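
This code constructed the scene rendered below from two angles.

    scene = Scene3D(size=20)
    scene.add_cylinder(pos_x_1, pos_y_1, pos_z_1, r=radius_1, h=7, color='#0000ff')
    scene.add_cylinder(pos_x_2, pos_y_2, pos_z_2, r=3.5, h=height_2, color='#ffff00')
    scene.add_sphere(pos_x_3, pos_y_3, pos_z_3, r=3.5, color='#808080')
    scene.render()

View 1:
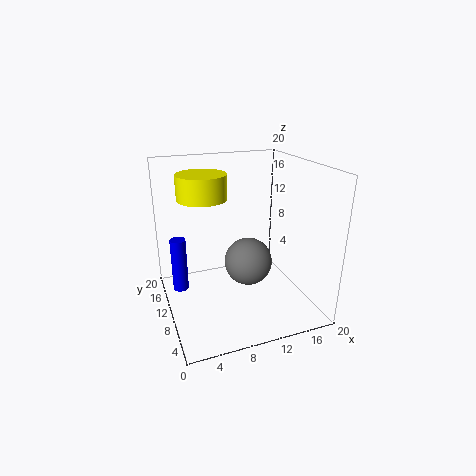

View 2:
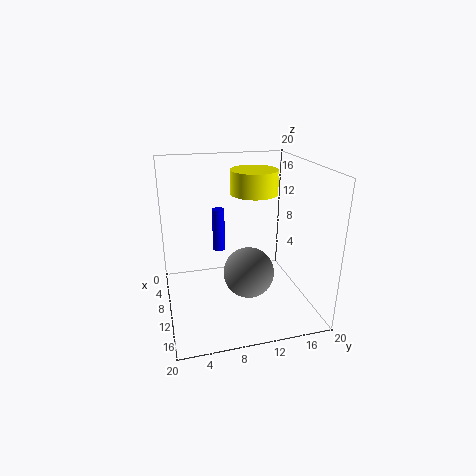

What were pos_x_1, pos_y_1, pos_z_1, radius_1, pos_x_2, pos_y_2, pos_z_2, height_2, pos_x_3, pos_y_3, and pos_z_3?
pos_x_1 = 1.5
pos_y_1 = 9
pos_z_1 = 4.5
radius_1 = 1
pos_x_2 = 6
pos_y_2 = 13.5
pos_z_2 = 15
height_2 = 3.5
pos_x_3 = 12
pos_y_3 = 11
pos_z_3 = 5.5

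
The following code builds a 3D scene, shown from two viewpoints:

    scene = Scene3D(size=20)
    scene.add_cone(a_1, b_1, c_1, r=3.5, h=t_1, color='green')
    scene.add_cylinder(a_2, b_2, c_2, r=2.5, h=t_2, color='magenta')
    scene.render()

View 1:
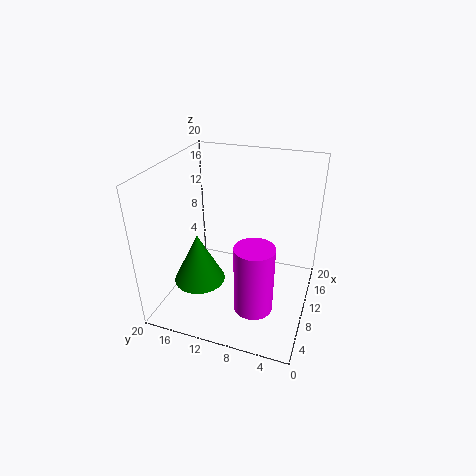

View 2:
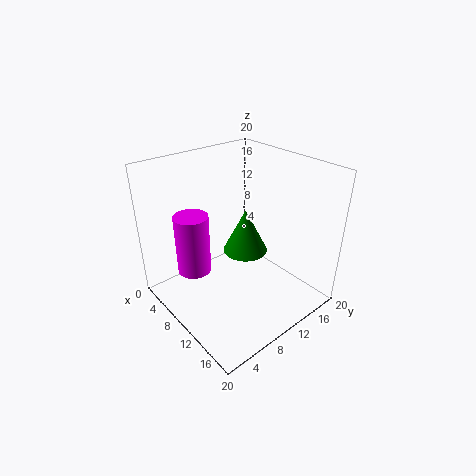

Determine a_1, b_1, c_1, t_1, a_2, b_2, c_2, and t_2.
a_1 = 6.5, b_1 = 14.5, c_1 = 4.5, t_1 = 7, a_2 = 4.5, b_2 = 6, c_2 = 3.5, t_2 = 9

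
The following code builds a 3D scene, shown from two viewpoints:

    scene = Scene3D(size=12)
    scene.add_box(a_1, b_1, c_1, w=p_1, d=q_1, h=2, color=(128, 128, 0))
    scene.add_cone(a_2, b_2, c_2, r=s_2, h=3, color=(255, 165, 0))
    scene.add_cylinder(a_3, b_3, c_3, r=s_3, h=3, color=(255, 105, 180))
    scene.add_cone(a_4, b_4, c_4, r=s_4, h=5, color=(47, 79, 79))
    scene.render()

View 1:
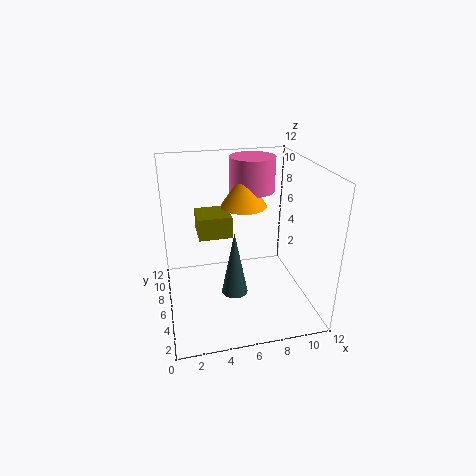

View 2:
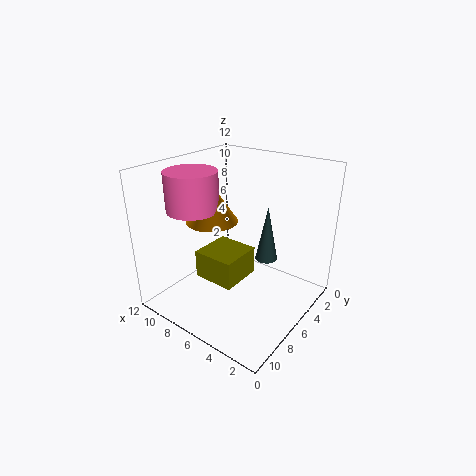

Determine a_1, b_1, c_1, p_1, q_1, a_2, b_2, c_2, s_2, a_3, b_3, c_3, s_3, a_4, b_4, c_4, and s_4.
a_1 = 3
b_1 = 8
c_1 = 5
p_1 = 3
q_1 = 3
a_2 = 7
b_2 = 8
c_2 = 8
s_2 = 2
a_3 = 8
b_3 = 9
c_3 = 9
s_3 = 2
a_4 = 5
b_4 = 3
c_4 = 3
s_4 = 1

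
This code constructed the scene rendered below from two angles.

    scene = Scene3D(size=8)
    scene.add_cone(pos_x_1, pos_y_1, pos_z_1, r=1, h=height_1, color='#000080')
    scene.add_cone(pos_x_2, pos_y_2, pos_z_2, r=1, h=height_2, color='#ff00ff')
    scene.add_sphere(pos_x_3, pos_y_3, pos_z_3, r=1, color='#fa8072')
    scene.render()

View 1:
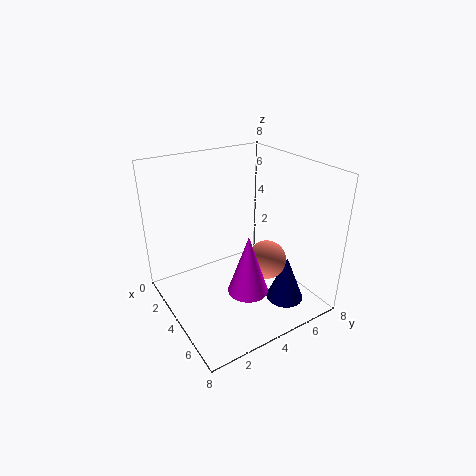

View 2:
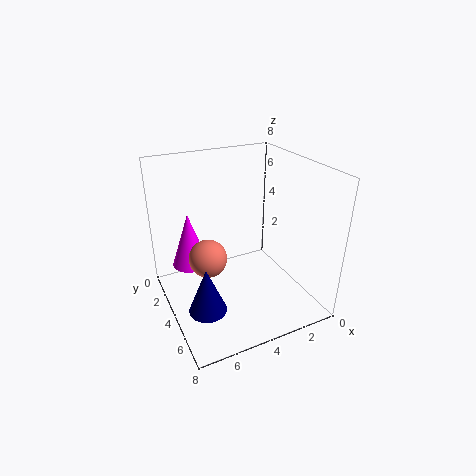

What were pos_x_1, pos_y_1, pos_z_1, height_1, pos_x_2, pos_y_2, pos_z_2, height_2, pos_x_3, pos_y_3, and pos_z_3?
pos_x_1 = 6.5, pos_y_1 = 5.5, pos_z_1 = 1, height_1 = 2.5, pos_x_2 = 6.5, pos_y_2 = 3, pos_z_2 = 2.5, height_2 = 3, pos_x_3 = 6, pos_y_3 = 4.5, pos_z_3 = 3.5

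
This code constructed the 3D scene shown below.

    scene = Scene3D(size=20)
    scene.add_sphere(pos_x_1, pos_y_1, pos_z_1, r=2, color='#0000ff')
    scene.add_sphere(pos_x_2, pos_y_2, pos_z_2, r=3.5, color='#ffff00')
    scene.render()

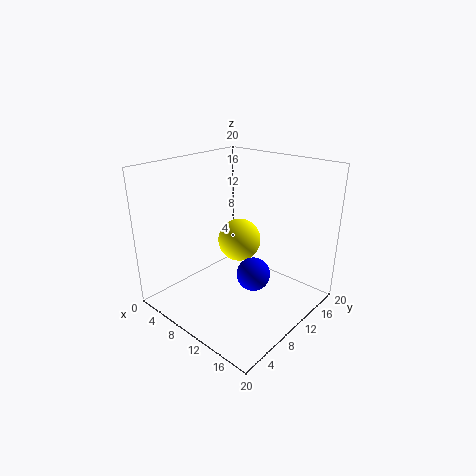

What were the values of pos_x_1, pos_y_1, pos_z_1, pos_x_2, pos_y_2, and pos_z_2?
pos_x_1 = 16, pos_y_1 = 6, pos_z_1 = 8.5, pos_x_2 = 5, pos_y_2 = 16, pos_z_2 = 6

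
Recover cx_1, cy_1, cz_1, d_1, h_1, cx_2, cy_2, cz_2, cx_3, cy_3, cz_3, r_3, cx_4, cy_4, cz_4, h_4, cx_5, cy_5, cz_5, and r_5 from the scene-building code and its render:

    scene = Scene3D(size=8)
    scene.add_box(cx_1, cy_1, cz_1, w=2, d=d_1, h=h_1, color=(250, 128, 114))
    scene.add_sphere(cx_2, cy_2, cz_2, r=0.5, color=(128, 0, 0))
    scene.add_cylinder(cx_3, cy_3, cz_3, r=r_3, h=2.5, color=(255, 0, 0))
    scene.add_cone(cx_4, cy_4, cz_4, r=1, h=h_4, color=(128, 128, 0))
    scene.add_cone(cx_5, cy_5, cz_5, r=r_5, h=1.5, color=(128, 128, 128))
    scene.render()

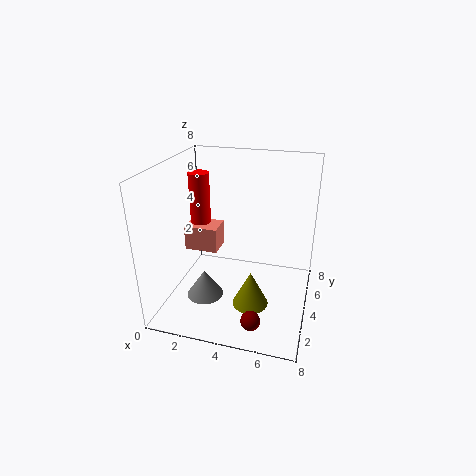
cx_1 = 0.5
cy_1 = 4.5
cz_1 = 2.5
d_1 = 1.5
h_1 = 1.5
cx_2 = 5.5
cy_2 = 1
cz_2 = 1
cx_3 = 2.5
cy_3 = 2.5
cz_3 = 5.5
r_3 = 0.5
cx_4 = 5
cy_4 = 3
cz_4 = 0.5
h_4 = 2
cx_5 = 2.5
cy_5 = 2.5
cz_5 = 1
r_5 = 1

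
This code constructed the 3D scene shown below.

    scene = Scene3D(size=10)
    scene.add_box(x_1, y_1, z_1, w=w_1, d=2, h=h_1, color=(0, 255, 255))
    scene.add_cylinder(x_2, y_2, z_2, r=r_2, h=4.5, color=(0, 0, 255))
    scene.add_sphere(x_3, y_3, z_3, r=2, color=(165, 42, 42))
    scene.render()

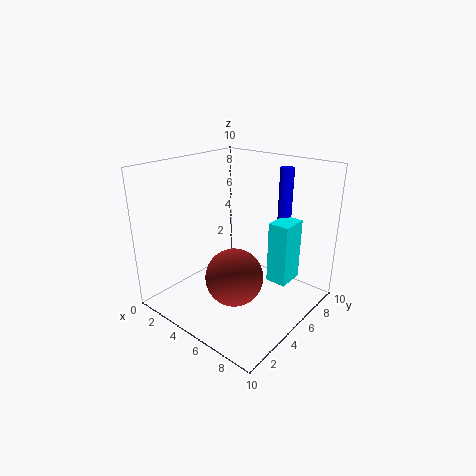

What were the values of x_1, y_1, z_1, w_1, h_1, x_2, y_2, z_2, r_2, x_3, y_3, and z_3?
x_1 = 6.5, y_1 = 6.5, z_1 = 1.5, w_1 = 1.5, h_1 = 4.5, x_2 = 6.5, y_2 = 8.5, z_2 = 5, r_2 = 0.5, x_3 = 5.5, y_3 = 4, z_3 = 2.5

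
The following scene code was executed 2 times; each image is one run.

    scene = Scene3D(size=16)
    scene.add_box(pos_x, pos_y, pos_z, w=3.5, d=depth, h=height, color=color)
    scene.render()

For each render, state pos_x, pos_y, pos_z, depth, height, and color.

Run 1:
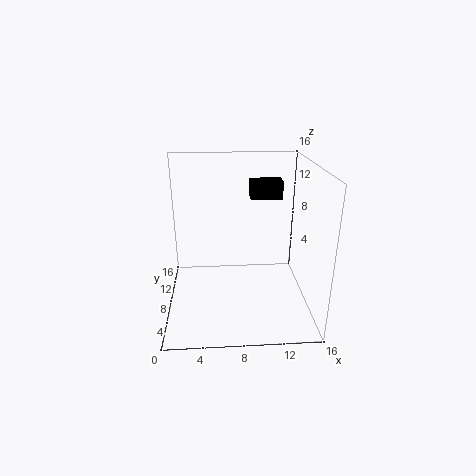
pos_x = 9.5, pos_y = 9, pos_z = 12, depth = 2, height = 2, color = 'black'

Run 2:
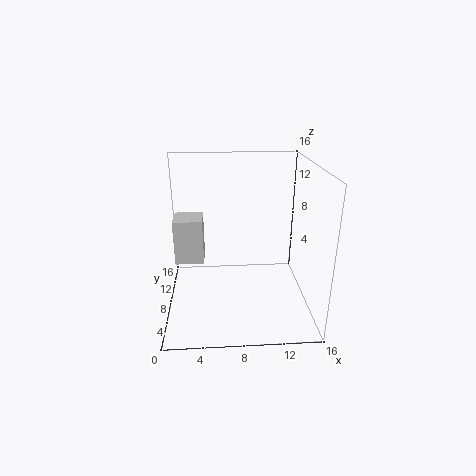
pos_x = 0.5, pos_y = 10.5, pos_z = 3.5, depth = 3.5, height = 5.5, color = 'lightgray'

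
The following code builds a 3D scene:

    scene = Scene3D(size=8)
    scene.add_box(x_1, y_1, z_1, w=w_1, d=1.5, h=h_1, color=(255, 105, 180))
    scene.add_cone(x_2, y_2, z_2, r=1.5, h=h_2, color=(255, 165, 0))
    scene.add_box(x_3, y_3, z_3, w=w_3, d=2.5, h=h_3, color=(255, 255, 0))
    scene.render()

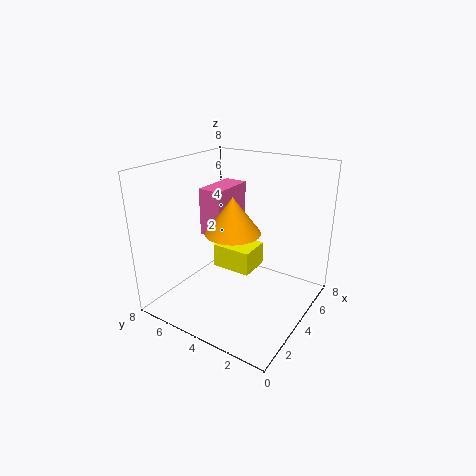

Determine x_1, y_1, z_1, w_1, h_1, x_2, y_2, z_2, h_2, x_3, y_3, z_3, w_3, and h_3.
x_1 = 5
y_1 = 6
z_1 = 3
w_1 = 3
h_1 = 3
x_2 = 3.5
y_2 = 4
z_2 = 4.5
h_2 = 2
x_3 = 5
y_3 = 4
z_3 = 1
w_3 = 2
h_3 = 1.5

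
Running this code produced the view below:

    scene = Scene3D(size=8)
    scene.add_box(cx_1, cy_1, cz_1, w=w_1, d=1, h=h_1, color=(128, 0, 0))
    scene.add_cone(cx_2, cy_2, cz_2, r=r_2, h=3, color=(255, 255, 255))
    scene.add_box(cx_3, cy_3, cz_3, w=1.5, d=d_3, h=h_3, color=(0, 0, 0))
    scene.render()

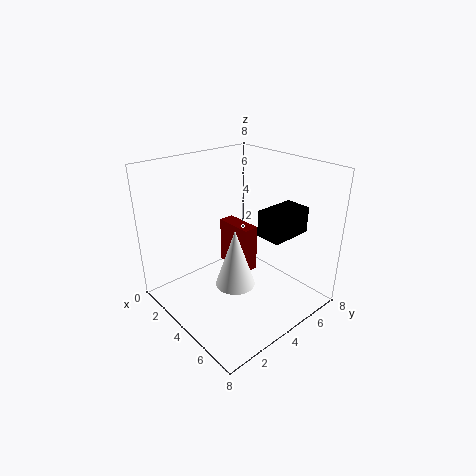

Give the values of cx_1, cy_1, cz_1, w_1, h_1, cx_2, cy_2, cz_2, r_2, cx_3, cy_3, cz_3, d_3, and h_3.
cx_1 = 0.5; cy_1 = 5.5; cz_1 = 0.5; w_1 = 2.5; h_1 = 3; cx_2 = 5.5; cy_2 = 2.5; cz_2 = 2.5; r_2 = 1; cx_3 = 4.5; cy_3 = 5; cz_3 = 4; d_3 = 2.5; h_3 = 1.5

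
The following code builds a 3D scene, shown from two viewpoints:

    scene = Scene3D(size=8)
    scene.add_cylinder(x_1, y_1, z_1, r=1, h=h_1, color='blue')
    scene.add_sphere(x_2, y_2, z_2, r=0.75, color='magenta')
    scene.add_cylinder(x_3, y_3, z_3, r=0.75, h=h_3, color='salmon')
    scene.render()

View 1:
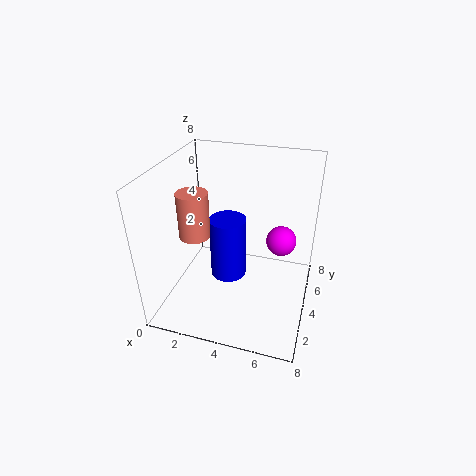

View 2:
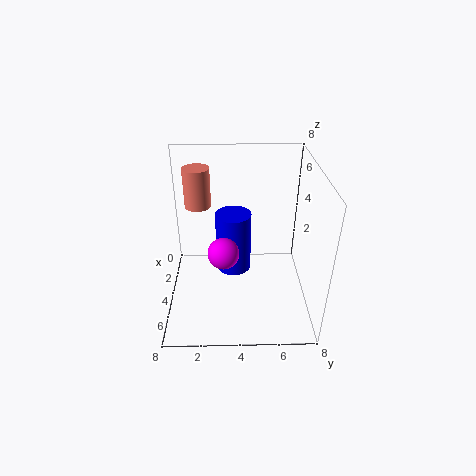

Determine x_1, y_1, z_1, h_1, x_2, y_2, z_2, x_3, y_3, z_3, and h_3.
x_1 = 3.5; y_1 = 3.75; z_1 = 1.75; h_1 = 3.5; x_2 = 6.5; y_2 = 3.25; z_2 = 4.75; x_3 = 2.5; y_3 = 1.75; z_3 = 5.25; h_3 = 2.25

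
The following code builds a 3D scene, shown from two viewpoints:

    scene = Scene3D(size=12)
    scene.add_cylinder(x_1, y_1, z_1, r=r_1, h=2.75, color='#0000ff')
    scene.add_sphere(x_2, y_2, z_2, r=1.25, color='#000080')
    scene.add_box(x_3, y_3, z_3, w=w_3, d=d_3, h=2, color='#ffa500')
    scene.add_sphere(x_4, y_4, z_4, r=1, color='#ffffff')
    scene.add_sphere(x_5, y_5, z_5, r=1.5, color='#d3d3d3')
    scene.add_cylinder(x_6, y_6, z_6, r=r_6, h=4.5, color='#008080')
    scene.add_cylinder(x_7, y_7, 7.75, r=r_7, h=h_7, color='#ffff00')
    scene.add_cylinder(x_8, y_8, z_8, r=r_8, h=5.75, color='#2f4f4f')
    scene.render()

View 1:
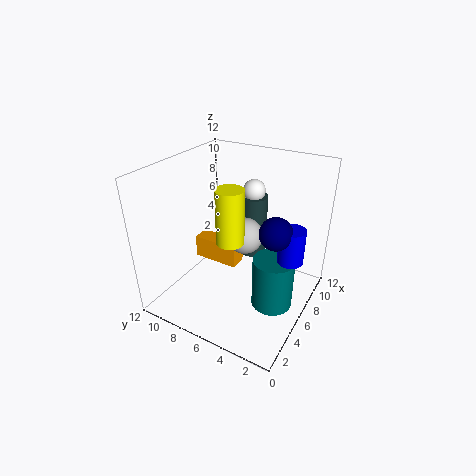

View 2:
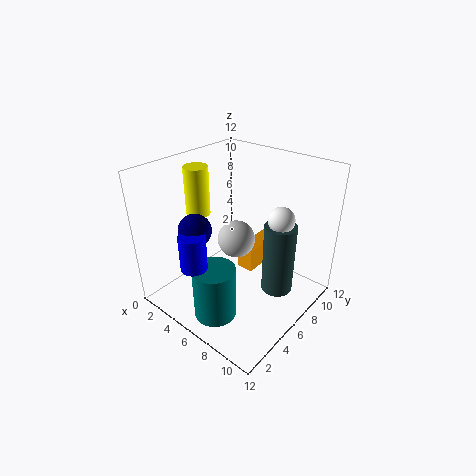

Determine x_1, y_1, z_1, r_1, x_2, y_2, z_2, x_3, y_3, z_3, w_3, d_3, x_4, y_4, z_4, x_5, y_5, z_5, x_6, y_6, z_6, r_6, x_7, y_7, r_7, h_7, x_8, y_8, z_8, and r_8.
x_1 = 5.75; y_1 = 1.25; z_1 = 5.5; r_1 = 1; x_2 = 5; y_2 = 2.25; z_2 = 8; x_3 = 5.75; y_3 = 6.25; z_3 = 3; w_3 = 1.5; d_3 = 4; x_4 = 9.75; y_4 = 6.5; z_4 = 8.75; x_5 = 6.25; y_5 = 5.5; z_5 = 6.25; x_6 = 6.25; y_6 = 2.75; z_6 = 0.25; r_6 = 1.75; x_7 = 2.75; y_7 = 4.75; r_7 = 1; h_7 = 4; x_8 = 9.75; y_8 = 6.5; z_8 = 2.5; r_8 = 1.25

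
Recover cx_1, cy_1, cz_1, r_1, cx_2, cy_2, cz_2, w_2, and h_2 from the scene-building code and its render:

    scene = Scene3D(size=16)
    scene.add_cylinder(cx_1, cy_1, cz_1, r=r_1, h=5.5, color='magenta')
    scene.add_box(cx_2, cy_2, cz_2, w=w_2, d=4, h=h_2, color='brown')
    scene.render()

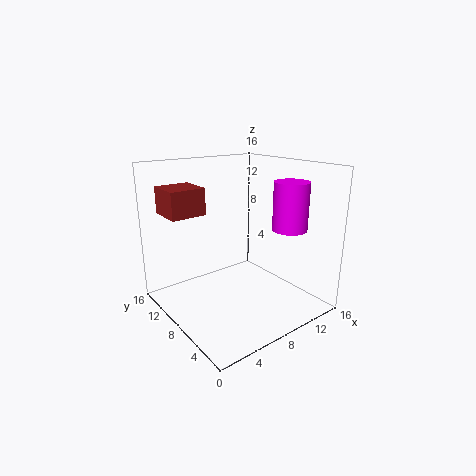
cx_1 = 13.5, cy_1 = 5.5, cz_1 = 8.5, r_1 = 2, cx_2 = 1.5, cy_2 = 10.5, cz_2 = 10.5, w_2 = 4, h_2 = 3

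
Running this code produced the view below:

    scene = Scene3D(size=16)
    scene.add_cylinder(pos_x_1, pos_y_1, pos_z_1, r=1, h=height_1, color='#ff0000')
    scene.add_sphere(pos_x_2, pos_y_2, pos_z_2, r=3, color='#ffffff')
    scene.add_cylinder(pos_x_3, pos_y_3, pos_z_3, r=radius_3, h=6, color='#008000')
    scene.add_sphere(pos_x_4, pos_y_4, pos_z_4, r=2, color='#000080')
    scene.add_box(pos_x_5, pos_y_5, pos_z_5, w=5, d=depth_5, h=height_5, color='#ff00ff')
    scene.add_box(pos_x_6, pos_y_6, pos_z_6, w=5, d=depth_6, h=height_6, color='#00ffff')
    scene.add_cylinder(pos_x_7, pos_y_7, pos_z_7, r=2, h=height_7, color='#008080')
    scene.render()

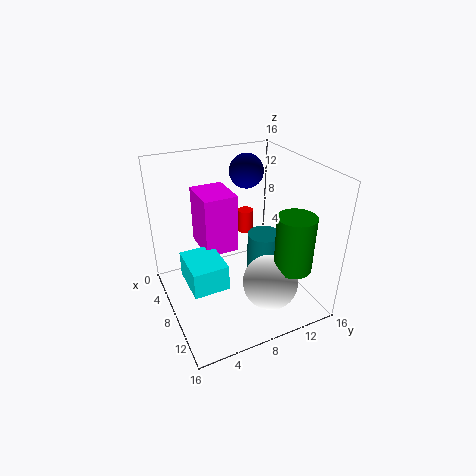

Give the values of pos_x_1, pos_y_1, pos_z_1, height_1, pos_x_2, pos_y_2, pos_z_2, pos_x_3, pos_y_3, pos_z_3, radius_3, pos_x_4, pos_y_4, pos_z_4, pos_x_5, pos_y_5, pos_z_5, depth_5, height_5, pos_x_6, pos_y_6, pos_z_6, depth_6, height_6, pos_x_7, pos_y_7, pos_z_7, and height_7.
pos_x_1 = 2, pos_y_1 = 12, pos_z_1 = 5, height_1 = 3, pos_x_2 = 12, pos_y_2 = 10, pos_z_2 = 4, pos_x_3 = 13, pos_y_3 = 12, pos_z_3 = 6, radius_3 = 2, pos_x_4 = 4, pos_y_4 = 11, pos_z_4 = 14, pos_x_5 = 1, pos_y_5 = 5, pos_z_5 = 5, depth_5 = 4, height_5 = 7, pos_x_6 = 5, pos_y_6 = 2, pos_z_6 = 3, depth_6 = 4, height_6 = 3, pos_x_7 = 7, pos_y_7 = 12, pos_z_7 = 2, height_7 = 5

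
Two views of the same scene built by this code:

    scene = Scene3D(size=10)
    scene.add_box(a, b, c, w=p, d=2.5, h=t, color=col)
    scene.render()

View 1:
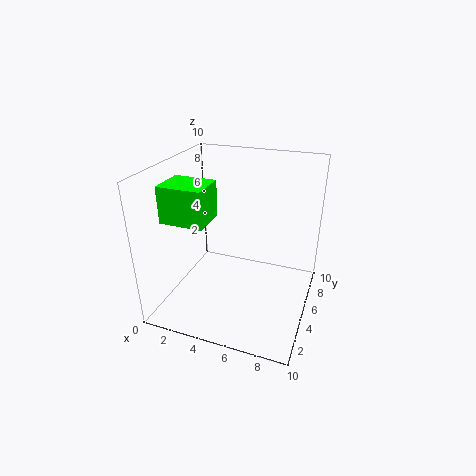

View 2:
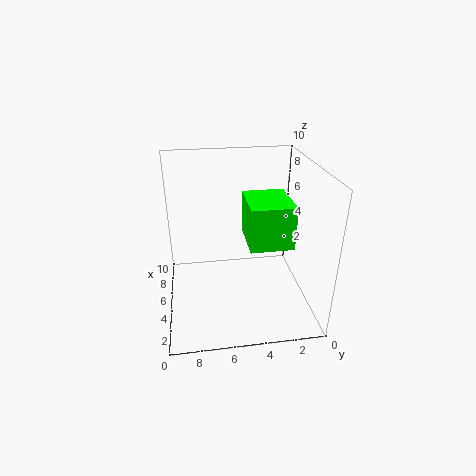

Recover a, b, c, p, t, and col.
a = 0.5, b = 2.5, c = 6.5, p = 3, t = 2.5, col = 'lime'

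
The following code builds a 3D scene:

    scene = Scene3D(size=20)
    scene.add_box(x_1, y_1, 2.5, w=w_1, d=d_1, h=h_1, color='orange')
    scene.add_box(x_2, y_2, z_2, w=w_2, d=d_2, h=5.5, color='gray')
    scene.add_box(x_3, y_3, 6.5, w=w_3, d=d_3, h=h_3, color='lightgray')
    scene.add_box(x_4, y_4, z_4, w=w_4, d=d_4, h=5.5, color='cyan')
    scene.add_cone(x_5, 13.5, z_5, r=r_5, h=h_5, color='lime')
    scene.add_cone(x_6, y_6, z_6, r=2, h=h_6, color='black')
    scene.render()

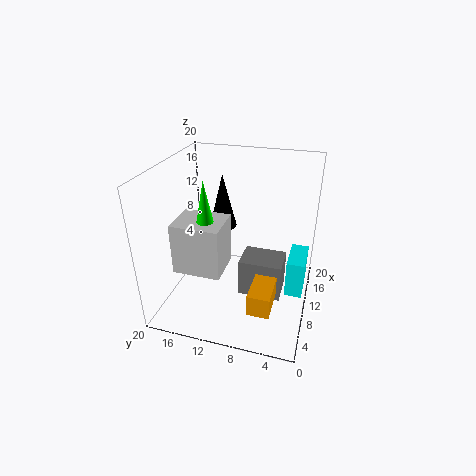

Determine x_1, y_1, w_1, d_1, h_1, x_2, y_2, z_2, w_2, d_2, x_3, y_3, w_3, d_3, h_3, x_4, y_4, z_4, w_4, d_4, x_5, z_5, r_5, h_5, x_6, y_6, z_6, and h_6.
x_1 = 3.5; y_1 = 4; w_1 = 5.5; d_1 = 3; h_1 = 3; x_2 = 8.5; y_2 = 3.5; z_2 = 1.5; w_2 = 4.5; d_2 = 6; x_3 = 4.5; y_3 = 11; w_3 = 5.5; d_3 = 6.5; h_3 = 7; x_4 = 10; y_4 = 0.5; z_4 = 1.5; w_4 = 5.5; d_4 = 2.5; x_5 = 7; z_5 = 11.5; r_5 = 1.5; h_5 = 7.5; x_6 = 14; y_6 = 13.5; z_6 = 9.5; h_6 = 8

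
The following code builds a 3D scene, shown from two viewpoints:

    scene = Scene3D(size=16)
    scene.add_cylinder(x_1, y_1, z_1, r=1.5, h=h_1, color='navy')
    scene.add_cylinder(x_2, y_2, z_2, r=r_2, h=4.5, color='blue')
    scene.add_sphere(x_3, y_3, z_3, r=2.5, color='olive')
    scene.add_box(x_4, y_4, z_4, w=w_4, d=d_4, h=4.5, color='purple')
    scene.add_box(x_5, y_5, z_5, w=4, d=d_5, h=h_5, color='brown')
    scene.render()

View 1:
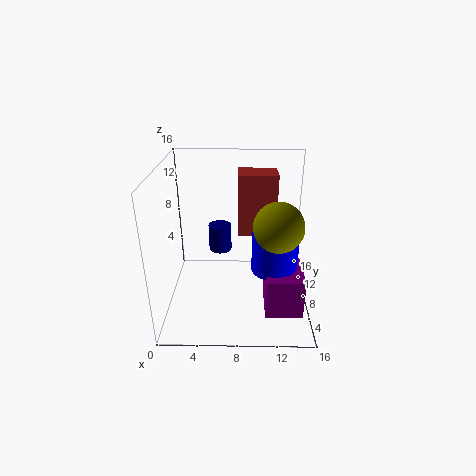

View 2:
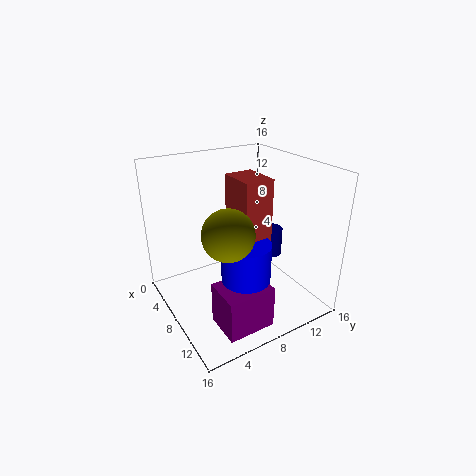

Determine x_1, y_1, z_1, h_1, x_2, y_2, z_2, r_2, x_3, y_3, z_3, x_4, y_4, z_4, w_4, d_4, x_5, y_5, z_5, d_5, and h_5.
x_1 = 5.5; y_1 = 14.5; z_1 = 3; h_1 = 3.5; x_2 = 12; y_2 = 6.5; z_2 = 5; r_2 = 2.5; x_3 = 12; y_3 = 4.5; z_3 = 11; x_4 = 11; y_4 = 3; z_4 = 1; w_4 = 4; d_4 = 5; x_5 = 8; y_5 = 6.5; z_5 = 9; d_5 = 3; h_5 = 6.5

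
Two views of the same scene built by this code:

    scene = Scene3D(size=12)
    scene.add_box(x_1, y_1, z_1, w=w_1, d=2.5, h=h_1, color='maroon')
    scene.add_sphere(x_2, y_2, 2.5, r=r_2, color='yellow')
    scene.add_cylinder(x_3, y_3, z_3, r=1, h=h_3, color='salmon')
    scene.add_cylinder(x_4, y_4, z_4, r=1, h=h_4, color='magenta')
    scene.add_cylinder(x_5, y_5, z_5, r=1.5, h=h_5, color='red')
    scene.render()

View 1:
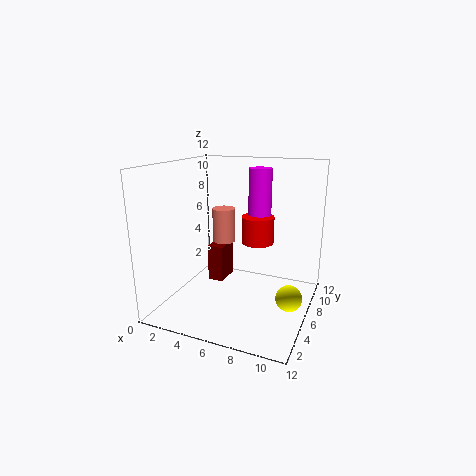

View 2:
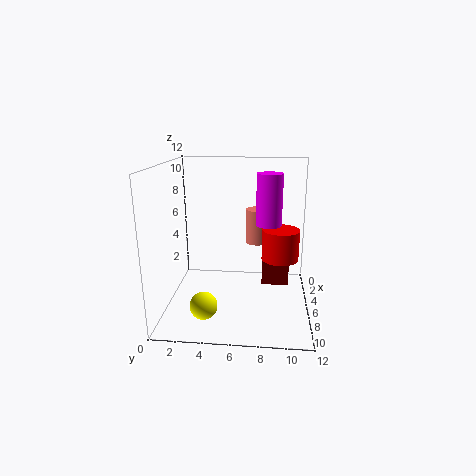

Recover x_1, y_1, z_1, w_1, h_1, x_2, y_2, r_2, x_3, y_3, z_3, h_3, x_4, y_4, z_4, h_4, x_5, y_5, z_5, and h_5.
x_1 = 2; y_1 = 8; z_1 = 0.5; w_1 = 1.5; h_1 = 3.5; x_2 = 11; y_2 = 4; r_2 = 1; x_3 = 4; y_3 = 7.5; z_3 = 5; h_3 = 3; x_4 = 7; y_4 = 8.5; z_4 = 7.5; h_4 = 4; x_5 = 6.5; y_5 = 9.5; z_5 = 4.5; h_5 = 2.5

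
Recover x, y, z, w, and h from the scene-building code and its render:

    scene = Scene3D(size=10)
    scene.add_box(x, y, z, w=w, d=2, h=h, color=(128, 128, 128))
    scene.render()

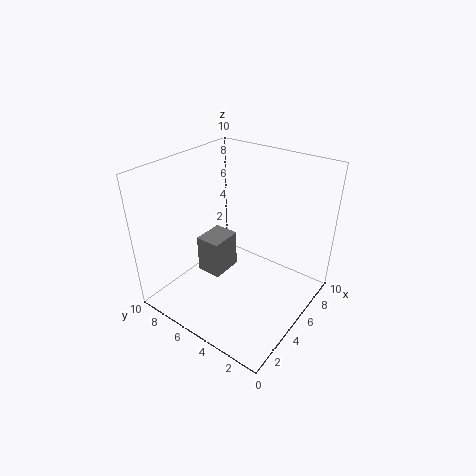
x = 5
y = 7
z = 0.5
w = 2.5
h = 3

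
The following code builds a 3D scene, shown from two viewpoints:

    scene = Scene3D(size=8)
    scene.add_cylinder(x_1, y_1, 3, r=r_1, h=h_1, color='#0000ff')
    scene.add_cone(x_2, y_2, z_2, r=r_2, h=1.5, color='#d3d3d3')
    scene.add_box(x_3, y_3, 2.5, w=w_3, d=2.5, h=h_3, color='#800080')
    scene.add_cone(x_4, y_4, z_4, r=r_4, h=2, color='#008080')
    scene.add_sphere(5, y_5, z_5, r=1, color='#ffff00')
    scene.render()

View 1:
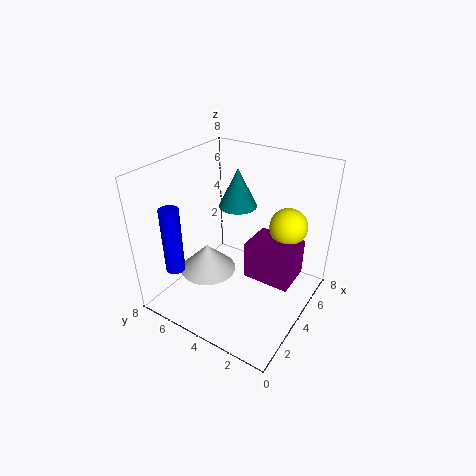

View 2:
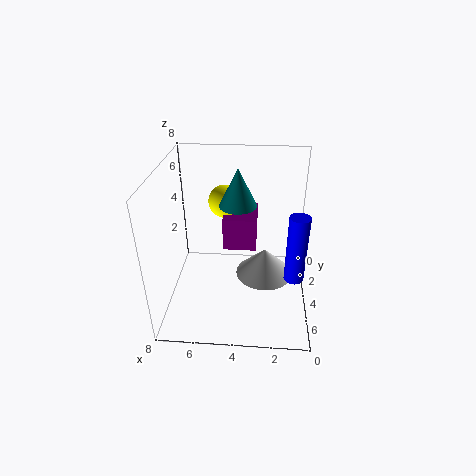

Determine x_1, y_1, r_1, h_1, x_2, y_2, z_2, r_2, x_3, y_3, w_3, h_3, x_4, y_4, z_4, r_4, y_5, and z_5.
x_1 = 1
y_1 = 6
r_1 = 0.5
h_1 = 3.5
x_2 = 2.5
y_2 = 5
z_2 = 2.5
r_2 = 1.5
x_3 = 3
y_3 = 0.5
w_3 = 2
h_3 = 2
x_4 = 4
y_4 = 4
z_4 = 6
r_4 = 1
y_5 = 1.5
z_5 = 5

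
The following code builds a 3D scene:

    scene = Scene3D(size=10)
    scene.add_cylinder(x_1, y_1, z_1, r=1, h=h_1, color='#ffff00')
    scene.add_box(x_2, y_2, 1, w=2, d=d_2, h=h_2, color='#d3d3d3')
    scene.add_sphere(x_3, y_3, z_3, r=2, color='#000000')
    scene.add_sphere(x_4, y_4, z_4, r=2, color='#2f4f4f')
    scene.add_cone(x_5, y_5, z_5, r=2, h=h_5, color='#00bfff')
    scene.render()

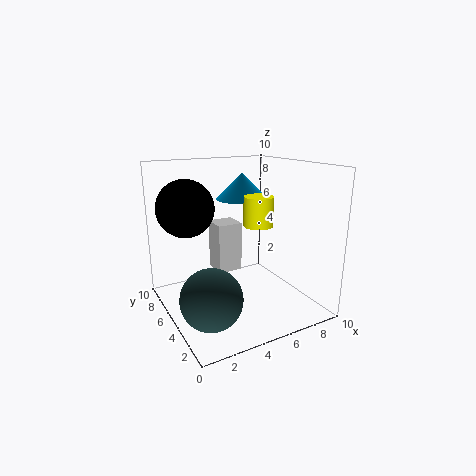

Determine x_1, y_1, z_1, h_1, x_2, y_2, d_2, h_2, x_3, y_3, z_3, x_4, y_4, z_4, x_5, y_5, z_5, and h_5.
x_1 = 6; y_1 = 4; z_1 = 6; h_1 = 2; x_2 = 5; y_2 = 8; d_2 = 2; h_2 = 4; x_3 = 2; y_3 = 7; z_3 = 7; x_4 = 2; y_4 = 3; z_4 = 2; x_5 = 7; y_5 = 8; z_5 = 7; h_5 = 2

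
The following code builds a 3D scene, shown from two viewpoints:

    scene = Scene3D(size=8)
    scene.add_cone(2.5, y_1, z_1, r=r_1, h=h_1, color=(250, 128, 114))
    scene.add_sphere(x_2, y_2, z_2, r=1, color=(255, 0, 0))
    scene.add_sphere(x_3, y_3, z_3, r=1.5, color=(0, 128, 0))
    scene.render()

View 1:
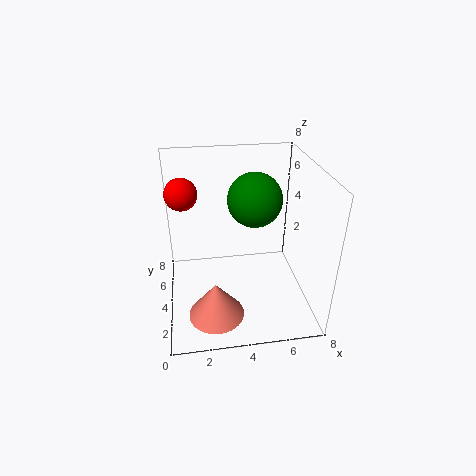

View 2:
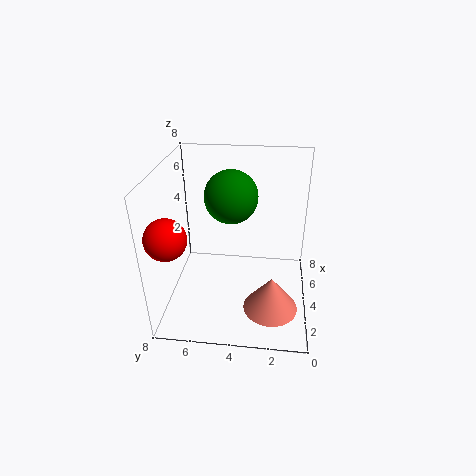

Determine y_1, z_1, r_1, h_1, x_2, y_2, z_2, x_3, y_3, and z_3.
y_1 = 2; z_1 = 0.5; r_1 = 1.5; h_1 = 2; x_2 = 1; y_2 = 7; z_2 = 5.5; x_3 = 5; y_3 = 4.5; z_3 = 6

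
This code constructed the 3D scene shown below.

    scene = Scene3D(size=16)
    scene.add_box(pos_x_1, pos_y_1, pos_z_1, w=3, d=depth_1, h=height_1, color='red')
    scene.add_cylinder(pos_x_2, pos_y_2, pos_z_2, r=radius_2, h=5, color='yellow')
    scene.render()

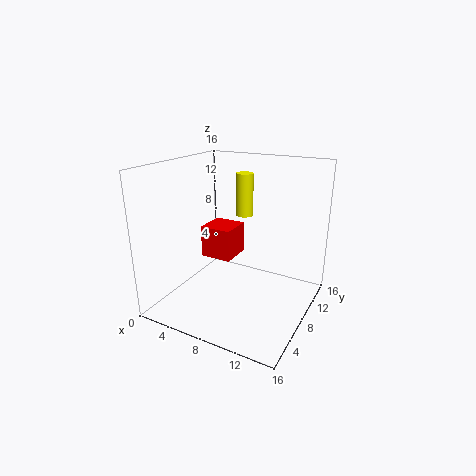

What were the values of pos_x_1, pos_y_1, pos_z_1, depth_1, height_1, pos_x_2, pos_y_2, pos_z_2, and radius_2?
pos_x_1 = 7; pos_y_1 = 2.5; pos_z_1 = 8; depth_1 = 3; height_1 = 3; pos_x_2 = 7; pos_y_2 = 11.5; pos_z_2 = 9.5; radius_2 = 1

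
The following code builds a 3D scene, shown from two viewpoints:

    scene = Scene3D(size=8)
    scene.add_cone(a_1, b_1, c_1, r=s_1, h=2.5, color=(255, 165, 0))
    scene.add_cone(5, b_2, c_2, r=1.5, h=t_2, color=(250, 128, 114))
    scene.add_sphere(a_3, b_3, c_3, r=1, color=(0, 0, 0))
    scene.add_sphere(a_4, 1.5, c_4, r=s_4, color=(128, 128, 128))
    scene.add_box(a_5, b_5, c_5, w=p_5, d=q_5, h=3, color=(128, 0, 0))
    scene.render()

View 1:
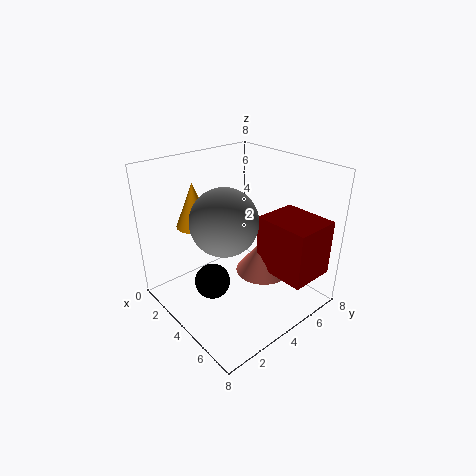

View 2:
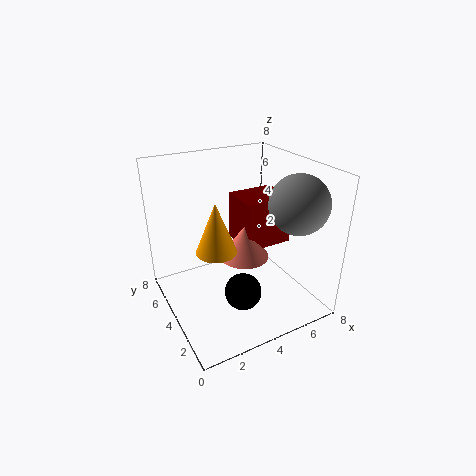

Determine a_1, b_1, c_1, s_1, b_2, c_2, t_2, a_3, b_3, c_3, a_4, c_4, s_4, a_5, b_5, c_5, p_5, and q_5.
a_1 = 2
b_1 = 2.5
c_1 = 4.5
s_1 = 1
b_2 = 5
c_2 = 2
t_2 = 2
a_3 = 3.5
b_3 = 2.5
c_3 = 1.5
a_4 = 6
c_4 = 6.5
s_4 = 1.5
a_5 = 5
b_5 = 4.5
c_5 = 2.5
p_5 = 3
q_5 = 2.5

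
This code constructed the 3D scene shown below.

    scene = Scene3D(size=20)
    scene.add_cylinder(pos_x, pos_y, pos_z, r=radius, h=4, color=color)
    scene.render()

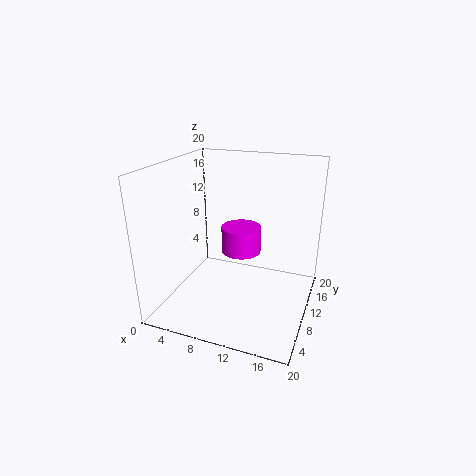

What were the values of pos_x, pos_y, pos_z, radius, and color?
pos_x = 9; pos_y = 14; pos_z = 6; radius = 3; color = 'magenta'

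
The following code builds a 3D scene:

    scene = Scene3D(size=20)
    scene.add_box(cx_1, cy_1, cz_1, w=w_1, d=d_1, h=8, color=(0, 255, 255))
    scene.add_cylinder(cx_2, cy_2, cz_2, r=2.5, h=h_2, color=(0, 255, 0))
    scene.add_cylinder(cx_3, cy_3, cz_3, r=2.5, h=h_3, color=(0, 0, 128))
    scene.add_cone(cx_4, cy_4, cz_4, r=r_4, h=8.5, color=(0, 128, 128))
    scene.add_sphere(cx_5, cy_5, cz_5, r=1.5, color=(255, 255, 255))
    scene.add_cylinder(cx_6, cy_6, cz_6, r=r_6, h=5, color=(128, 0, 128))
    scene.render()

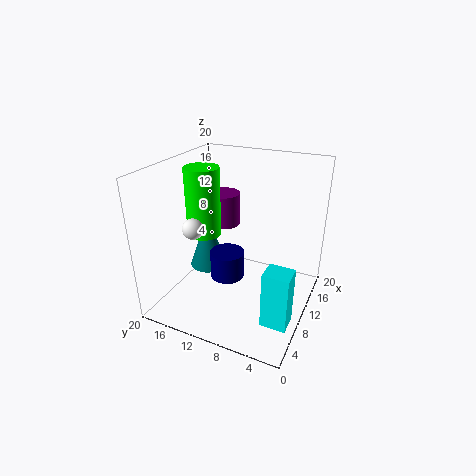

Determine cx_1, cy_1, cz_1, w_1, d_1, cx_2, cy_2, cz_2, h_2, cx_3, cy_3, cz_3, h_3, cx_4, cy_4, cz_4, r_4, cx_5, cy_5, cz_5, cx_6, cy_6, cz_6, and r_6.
cx_1 = 5
cy_1 = 1
cz_1 = 0.5
w_1 = 3
d_1 = 3.5
cx_2 = 11
cy_2 = 16
cz_2 = 9
h_2 = 10
cx_3 = 10.5
cy_3 = 12
cz_3 = 3
h_3 = 4
cx_4 = 13.5
cy_4 = 17
cz_4 = 2
r_4 = 3
cx_5 = 8
cy_5 = 16
cz_5 = 11
cx_6 = 15.5
cy_6 = 15
cz_6 = 9
r_6 = 2.5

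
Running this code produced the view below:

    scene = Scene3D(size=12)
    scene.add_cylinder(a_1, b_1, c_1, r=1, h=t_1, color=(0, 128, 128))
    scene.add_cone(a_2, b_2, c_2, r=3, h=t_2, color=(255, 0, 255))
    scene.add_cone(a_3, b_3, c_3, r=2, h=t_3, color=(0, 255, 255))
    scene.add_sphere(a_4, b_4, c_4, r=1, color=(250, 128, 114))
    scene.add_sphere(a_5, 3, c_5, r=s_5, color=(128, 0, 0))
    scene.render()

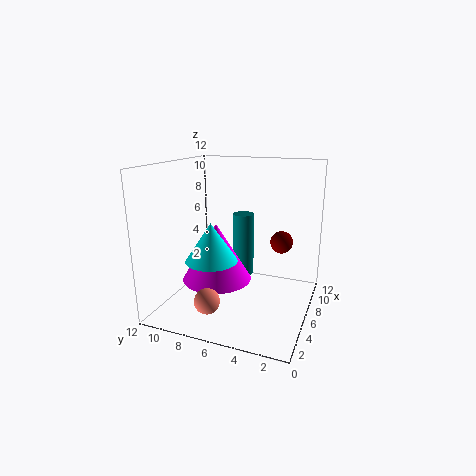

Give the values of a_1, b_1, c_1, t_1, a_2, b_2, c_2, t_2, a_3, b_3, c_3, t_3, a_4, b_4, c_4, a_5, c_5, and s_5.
a_1 = 10; b_1 = 7; c_1 = 1; t_1 = 6; a_2 = 6; b_2 = 8; c_2 = 2; t_2 = 5; a_3 = 3; b_3 = 7; c_3 = 5; t_3 = 3; a_4 = 2; b_4 = 7; c_4 = 2; a_5 = 9; c_5 = 5; s_5 = 1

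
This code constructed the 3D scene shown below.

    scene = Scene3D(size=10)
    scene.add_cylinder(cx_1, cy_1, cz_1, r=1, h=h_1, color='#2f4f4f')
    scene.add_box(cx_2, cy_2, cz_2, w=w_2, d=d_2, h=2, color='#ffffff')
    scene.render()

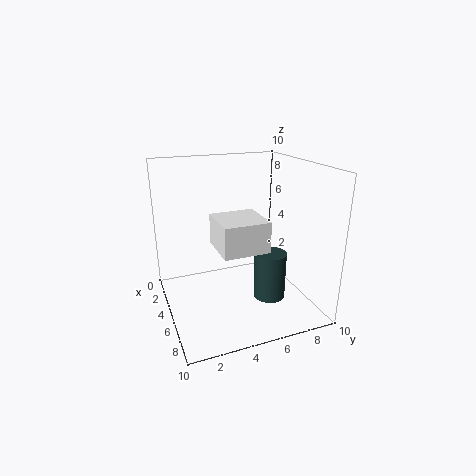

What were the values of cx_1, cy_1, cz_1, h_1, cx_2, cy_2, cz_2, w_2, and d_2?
cx_1 = 8; cy_1 = 6; cz_1 = 2; h_1 = 3; cx_2 = 5; cy_2 = 3; cz_2 = 5; w_2 = 3; d_2 = 3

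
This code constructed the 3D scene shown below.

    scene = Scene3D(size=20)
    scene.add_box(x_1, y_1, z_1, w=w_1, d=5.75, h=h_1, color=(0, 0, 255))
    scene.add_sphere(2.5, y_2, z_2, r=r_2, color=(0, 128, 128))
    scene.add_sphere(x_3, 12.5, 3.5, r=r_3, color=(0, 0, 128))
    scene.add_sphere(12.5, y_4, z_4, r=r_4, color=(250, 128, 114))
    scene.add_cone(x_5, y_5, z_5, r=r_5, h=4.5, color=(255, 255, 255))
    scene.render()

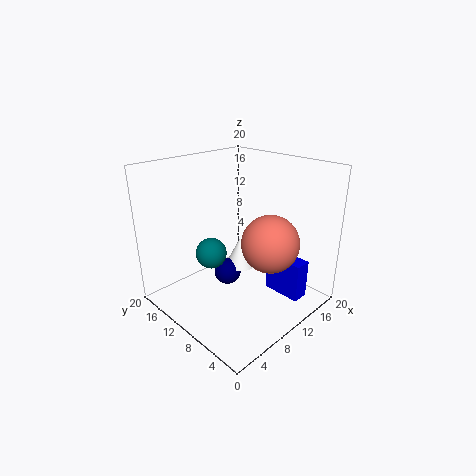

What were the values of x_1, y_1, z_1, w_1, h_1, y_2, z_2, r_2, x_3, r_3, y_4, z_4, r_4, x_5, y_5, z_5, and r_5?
x_1 = 15; y_1 = 3; z_1 = 0.25; w_1 = 2.5; h_1 = 5.75; y_2 = 6.75; z_2 = 11.75; r_2 = 1.75; x_3 = 10.25; r_3 = 2; y_4 = 6.25; z_4 = 9.5; r_4 = 4; x_5 = 12.25; y_5 = 11.75; z_5 = 4.25; r_5 = 2.25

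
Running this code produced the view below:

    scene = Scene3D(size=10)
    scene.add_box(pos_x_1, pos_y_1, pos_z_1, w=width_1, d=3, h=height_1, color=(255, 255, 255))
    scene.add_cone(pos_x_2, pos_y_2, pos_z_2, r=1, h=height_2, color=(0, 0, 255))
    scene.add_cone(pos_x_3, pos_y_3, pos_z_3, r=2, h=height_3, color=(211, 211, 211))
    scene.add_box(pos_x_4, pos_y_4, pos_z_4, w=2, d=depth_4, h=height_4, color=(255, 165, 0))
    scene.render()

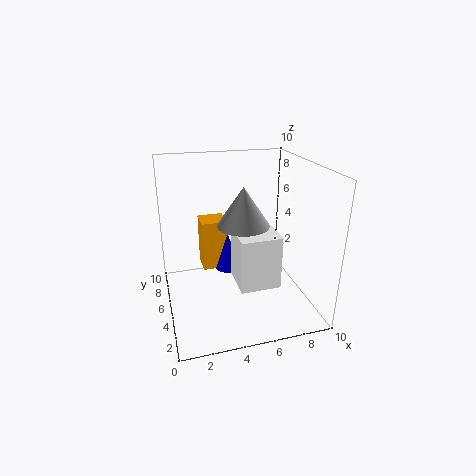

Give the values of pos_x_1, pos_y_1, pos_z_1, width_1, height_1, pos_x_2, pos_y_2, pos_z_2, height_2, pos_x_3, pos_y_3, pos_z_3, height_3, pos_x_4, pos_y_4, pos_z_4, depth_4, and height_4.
pos_x_1 = 5
pos_y_1 = 4
pos_z_1 = 1
width_1 = 3
height_1 = 4
pos_x_2 = 5
pos_y_2 = 8
pos_z_2 = 1
height_2 = 3
pos_x_3 = 6
pos_y_3 = 7
pos_z_3 = 5
height_3 = 3
pos_x_4 = 3
pos_y_4 = 8
pos_z_4 = 1
depth_4 = 2
height_4 = 4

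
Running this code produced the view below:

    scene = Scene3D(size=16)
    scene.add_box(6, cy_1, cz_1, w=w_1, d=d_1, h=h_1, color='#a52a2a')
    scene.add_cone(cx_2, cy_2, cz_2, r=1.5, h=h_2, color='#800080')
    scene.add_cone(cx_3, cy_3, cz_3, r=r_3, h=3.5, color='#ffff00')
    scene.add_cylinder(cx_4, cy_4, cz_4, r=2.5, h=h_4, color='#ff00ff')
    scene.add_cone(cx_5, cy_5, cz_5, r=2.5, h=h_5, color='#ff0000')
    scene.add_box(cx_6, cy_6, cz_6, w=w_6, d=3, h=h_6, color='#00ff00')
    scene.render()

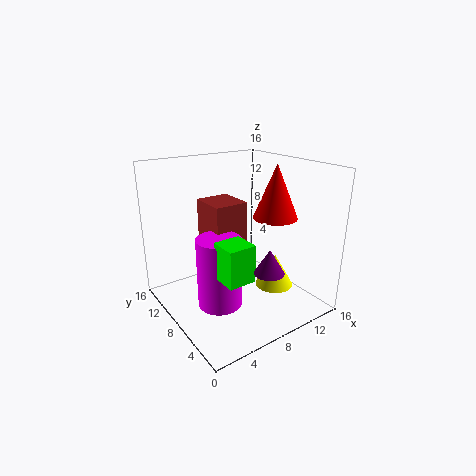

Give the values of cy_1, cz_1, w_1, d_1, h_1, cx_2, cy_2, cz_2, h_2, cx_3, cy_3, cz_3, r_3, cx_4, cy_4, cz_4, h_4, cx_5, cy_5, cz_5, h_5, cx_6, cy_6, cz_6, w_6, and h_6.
cy_1 = 9, cz_1 = 6, w_1 = 4, d_1 = 4.5, h_1 = 5.5, cx_2 = 7.5, cy_2 = 2, cz_2 = 6.5, h_2 = 2.5, cx_3 = 10, cy_3 = 4, cz_3 = 3.5, r_3 = 2, cx_4 = 5.5, cy_4 = 8, cz_4 = 0.5, h_4 = 8, cx_5 = 12, cy_5 = 6.5, cz_5 = 10, h_5 = 6, cx_6 = 4, cy_6 = 3.5, cz_6 = 5, w_6 = 3, h_6 = 4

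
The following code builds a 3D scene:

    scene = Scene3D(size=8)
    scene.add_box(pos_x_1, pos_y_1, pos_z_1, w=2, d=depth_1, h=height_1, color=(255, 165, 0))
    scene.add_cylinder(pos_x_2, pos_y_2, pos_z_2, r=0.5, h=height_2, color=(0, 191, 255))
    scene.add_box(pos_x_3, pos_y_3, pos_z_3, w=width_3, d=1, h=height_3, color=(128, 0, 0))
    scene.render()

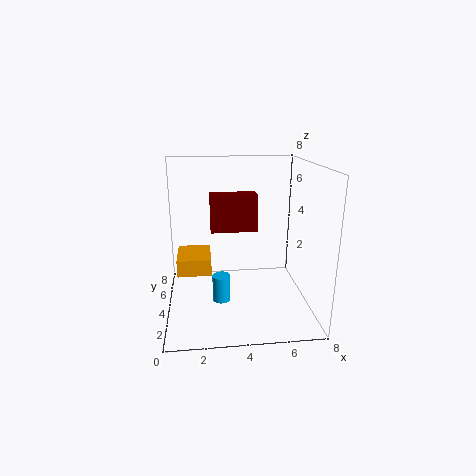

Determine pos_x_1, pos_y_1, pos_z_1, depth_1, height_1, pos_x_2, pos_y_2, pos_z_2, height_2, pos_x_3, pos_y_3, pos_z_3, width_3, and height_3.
pos_x_1 = 0.5; pos_y_1 = 4.5; pos_z_1 = 1.5; depth_1 = 2.5; height_1 = 1; pos_x_2 = 3; pos_y_2 = 3.5; pos_z_2 = 0.5; height_2 = 1.5; pos_x_3 = 2.5; pos_y_3 = 3.5; pos_z_3 = 4.5; width_3 = 2.5; height_3 = 2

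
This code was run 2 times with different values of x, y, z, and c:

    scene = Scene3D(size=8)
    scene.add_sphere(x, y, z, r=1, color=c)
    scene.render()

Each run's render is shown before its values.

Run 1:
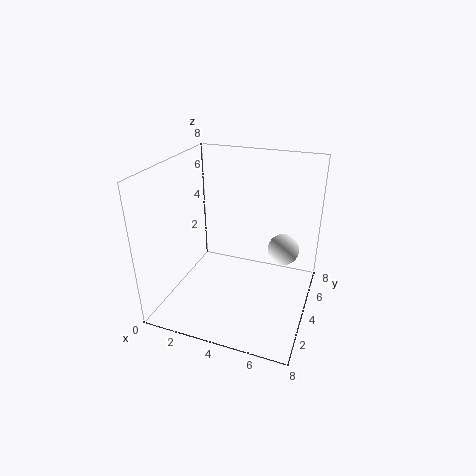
x = 6; y = 7; z = 2; c = 'white'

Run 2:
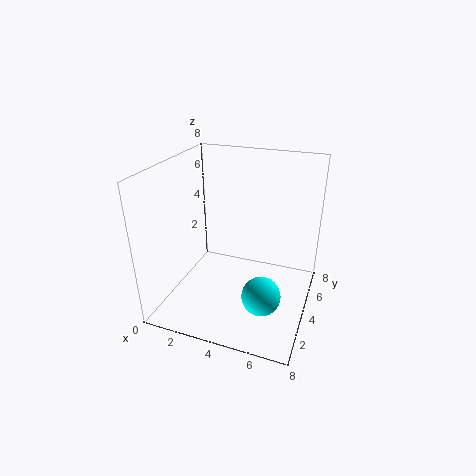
x = 6; y = 2; z = 2; c = 'cyan'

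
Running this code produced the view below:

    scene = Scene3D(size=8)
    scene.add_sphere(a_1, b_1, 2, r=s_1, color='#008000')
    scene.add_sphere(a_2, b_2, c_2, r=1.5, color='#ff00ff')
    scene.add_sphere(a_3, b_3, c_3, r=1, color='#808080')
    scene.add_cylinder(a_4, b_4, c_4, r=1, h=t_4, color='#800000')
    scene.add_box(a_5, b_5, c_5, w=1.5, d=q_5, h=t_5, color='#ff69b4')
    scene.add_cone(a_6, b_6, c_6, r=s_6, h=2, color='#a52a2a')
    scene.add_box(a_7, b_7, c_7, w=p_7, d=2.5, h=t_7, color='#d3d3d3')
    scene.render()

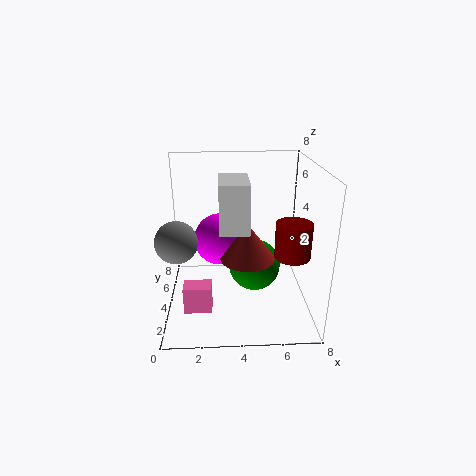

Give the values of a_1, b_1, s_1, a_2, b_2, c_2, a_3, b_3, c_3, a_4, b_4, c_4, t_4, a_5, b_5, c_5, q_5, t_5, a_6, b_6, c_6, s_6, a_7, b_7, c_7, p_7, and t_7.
a_1 = 5
b_1 = 4.5
s_1 = 1.5
a_2 = 3
b_2 = 5
c_2 = 3.5
a_3 = 1
b_3 = 1.5
c_3 = 5
a_4 = 7
b_4 = 3.5
c_4 = 3
t_4 = 2
a_5 = 1
b_5 = 2
c_5 = 0.5
q_5 = 1
t_5 = 1.5
a_6 = 4.5
b_6 = 3.5
c_6 = 3
s_6 = 1.5
a_7 = 3
b_7 = 2
c_7 = 5
p_7 = 1.5
t_7 = 2.5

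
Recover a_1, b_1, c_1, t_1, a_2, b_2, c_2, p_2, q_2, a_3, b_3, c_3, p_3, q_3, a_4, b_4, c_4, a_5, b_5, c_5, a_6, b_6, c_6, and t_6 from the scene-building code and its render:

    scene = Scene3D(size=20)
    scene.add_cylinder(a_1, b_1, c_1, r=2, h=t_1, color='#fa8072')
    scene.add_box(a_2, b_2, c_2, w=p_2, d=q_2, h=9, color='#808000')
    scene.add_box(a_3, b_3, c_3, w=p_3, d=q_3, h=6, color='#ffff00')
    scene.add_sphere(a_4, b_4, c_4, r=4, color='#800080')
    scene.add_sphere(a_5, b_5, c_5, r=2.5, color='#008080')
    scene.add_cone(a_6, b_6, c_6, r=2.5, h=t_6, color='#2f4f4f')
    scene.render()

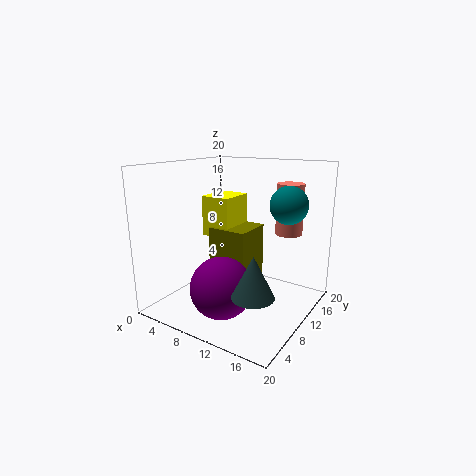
a_1 = 14.5
b_1 = 17
c_1 = 9.5
t_1 = 7.5
a_2 = 4.5
b_2 = 10.5
c_2 = 1.5
p_2 = 6
q_2 = 6
a_3 = 3
b_3 = 11
c_3 = 9
p_3 = 4.5
q_3 = 5.5
a_4 = 11
b_4 = 4.5
c_4 = 5
a_5 = 16.5
b_5 = 12
c_5 = 15
a_6 = 16.5
b_6 = 3
c_6 = 6
t_6 = 5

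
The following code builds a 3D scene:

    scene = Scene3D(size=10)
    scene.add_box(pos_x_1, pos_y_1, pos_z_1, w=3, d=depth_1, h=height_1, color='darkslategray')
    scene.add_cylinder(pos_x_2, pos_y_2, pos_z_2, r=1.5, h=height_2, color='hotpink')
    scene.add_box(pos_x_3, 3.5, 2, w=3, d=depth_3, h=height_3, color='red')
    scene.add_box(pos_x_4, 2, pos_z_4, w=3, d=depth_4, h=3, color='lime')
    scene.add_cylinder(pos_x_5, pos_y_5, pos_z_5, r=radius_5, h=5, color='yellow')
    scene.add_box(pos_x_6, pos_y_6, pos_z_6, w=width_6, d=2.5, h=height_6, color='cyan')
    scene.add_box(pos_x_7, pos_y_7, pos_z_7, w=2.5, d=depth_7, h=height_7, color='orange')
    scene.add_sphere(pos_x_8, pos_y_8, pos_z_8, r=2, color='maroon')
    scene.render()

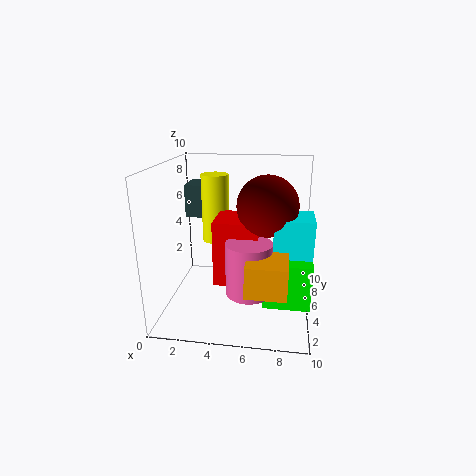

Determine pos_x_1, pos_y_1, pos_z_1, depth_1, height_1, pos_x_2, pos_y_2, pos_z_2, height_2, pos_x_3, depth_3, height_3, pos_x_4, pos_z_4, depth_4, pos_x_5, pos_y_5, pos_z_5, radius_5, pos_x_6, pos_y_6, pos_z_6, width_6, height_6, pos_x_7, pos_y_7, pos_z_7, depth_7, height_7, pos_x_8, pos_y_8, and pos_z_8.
pos_x_1 = 0.5
pos_y_1 = 7.5
pos_z_1 = 5.5
depth_1 = 2.5
height_1 = 2.5
pos_x_2 = 6
pos_y_2 = 3
pos_z_2 = 2
height_2 = 3.5
pos_x_3 = 3.5
depth_3 = 3
height_3 = 4.5
pos_x_4 = 7
pos_z_4 = 1.5
depth_4 = 3
pos_x_5 = 3
pos_y_5 = 7
pos_z_5 = 4
radius_5 = 1
pos_x_6 = 7.5
pos_y_6 = 3
pos_z_6 = 3.5
width_6 = 2.5
height_6 = 3.5
pos_x_7 = 6
pos_y_7 = 0.5
pos_z_7 = 3
depth_7 = 3
height_7 = 2
pos_x_8 = 7
pos_y_8 = 4.5
pos_z_8 = 7.5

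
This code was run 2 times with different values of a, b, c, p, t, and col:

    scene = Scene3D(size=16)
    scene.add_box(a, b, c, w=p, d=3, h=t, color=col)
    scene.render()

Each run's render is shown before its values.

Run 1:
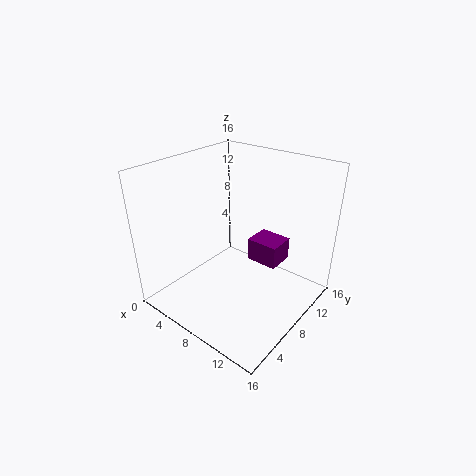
a = 9, b = 8.5, c = 5.5, p = 3.5, t = 2.5, col = 'purple'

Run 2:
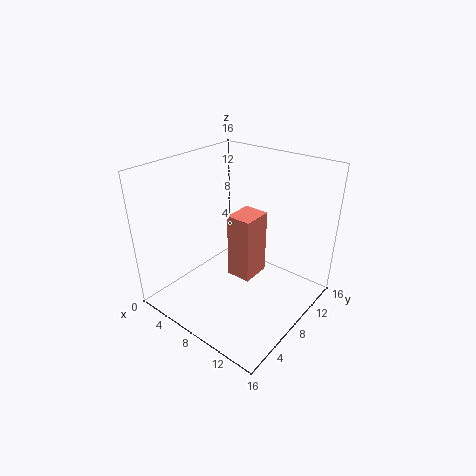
a = 9.5, b = 4.5, c = 6, p = 2.5, t = 6.5, col = 'salmon'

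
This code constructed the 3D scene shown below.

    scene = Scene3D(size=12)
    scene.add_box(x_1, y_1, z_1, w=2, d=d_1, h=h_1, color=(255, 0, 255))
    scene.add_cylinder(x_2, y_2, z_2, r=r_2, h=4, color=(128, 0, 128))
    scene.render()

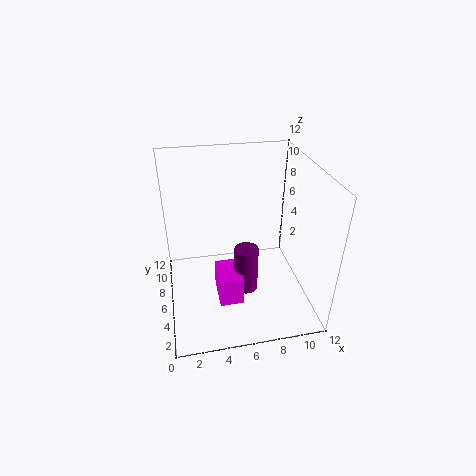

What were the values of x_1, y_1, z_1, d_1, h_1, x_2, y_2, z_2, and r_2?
x_1 = 4
y_1 = 3.5
z_1 = 1
d_1 = 3
h_1 = 2.5
x_2 = 6.5
y_2 = 5
z_2 = 1.5
r_2 = 1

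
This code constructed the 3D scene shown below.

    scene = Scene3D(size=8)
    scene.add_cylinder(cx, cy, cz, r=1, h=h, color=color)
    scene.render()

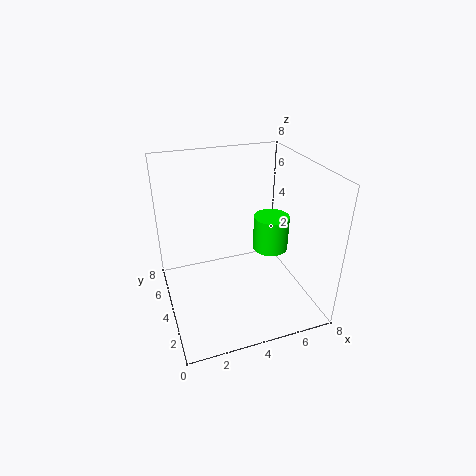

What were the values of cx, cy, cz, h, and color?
cx = 6
cy = 4
cz = 3
h = 2
color = 'lime'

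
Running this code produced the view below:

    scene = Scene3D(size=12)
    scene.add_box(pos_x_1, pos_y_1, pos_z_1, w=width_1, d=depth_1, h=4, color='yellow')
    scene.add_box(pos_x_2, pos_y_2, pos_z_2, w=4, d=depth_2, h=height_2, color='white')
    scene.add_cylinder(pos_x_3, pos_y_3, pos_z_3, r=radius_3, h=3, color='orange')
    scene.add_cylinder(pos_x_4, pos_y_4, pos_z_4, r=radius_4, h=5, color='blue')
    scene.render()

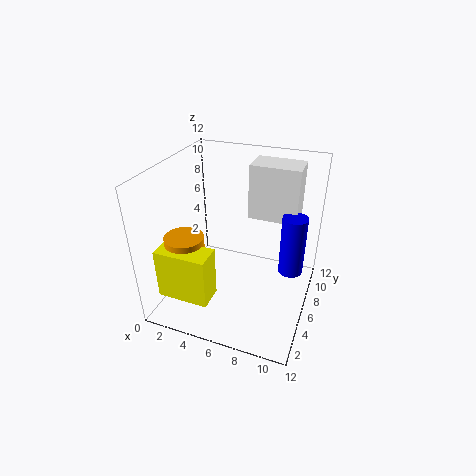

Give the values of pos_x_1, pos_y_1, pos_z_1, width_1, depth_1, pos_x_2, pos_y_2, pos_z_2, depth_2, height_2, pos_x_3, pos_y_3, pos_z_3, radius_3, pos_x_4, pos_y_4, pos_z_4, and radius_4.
pos_x_1 = 1.5, pos_y_1 = 0.5, pos_z_1 = 3, width_1 = 4, depth_1 = 2, pos_x_2 = 6.5, pos_y_2 = 7, pos_z_2 = 7.5, depth_2 = 2.5, height_2 = 4.5, pos_x_3 = 3, pos_y_3 = 2.5, pos_z_3 = 4.5, radius_3 = 1.5, pos_x_4 = 10.5, pos_y_4 = 6.5, pos_z_4 = 3.5, radius_4 = 1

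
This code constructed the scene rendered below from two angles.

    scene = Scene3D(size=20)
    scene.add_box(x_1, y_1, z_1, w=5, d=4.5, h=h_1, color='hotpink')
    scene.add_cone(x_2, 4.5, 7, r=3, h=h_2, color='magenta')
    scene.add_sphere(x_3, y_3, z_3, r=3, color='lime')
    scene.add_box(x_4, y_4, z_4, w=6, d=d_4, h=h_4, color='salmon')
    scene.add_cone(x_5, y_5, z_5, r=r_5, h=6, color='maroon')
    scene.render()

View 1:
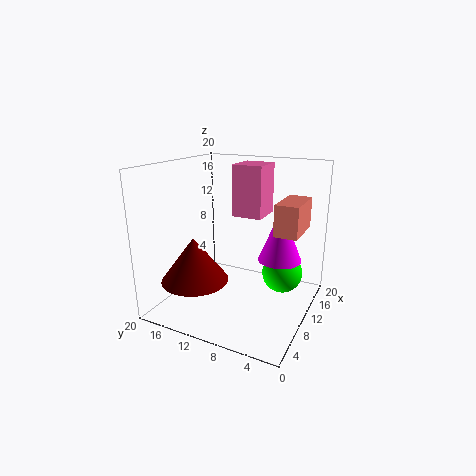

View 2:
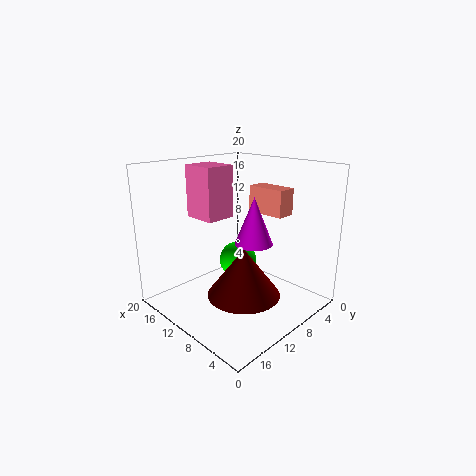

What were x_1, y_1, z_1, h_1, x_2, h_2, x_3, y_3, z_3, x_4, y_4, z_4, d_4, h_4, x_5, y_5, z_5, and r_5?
x_1 = 13; y_1 = 8; z_1 = 12; h_1 = 7.5; x_2 = 12; h_2 = 7.5; x_3 = 15; y_3 = 5; z_3 = 3.5; x_4 = 7.5; y_4 = 1; z_4 = 12; d_4 = 3; h_4 = 4; x_5 = 5; y_5 = 14; z_5 = 5; r_5 = 4.5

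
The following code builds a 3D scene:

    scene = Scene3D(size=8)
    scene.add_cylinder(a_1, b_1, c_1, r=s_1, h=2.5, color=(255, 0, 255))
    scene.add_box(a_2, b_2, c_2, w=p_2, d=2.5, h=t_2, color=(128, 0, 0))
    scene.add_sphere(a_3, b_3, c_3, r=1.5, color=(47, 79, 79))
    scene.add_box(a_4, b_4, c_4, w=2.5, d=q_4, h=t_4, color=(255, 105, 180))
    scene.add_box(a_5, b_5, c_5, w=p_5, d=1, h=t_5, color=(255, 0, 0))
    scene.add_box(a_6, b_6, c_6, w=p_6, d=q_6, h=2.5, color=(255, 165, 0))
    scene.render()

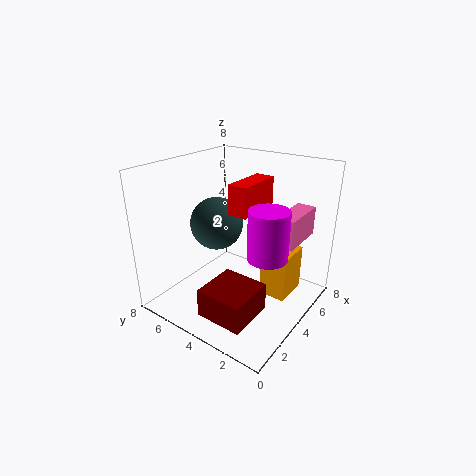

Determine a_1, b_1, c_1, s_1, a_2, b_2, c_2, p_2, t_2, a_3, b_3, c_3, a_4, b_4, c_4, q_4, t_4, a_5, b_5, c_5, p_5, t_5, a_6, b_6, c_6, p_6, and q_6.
a_1 = 3; b_1 = 1.5; c_1 = 4; s_1 = 1; a_2 = 0.5; b_2 = 1.5; c_2 = 1; p_2 = 2.5; t_2 = 1.5; a_3 = 4; b_3 = 5.5; c_3 = 4.5; a_4 = 3.5; b_4 = 0.5; c_4 = 4.5; q_4 = 1; t_4 = 1.5; a_5 = 2.5; b_5 = 2.5; c_5 = 6; p_5 = 2.5; t_5 = 1.5; a_6 = 4; b_6 = 1; c_6 = 1; p_6 = 2; q_6 = 1.5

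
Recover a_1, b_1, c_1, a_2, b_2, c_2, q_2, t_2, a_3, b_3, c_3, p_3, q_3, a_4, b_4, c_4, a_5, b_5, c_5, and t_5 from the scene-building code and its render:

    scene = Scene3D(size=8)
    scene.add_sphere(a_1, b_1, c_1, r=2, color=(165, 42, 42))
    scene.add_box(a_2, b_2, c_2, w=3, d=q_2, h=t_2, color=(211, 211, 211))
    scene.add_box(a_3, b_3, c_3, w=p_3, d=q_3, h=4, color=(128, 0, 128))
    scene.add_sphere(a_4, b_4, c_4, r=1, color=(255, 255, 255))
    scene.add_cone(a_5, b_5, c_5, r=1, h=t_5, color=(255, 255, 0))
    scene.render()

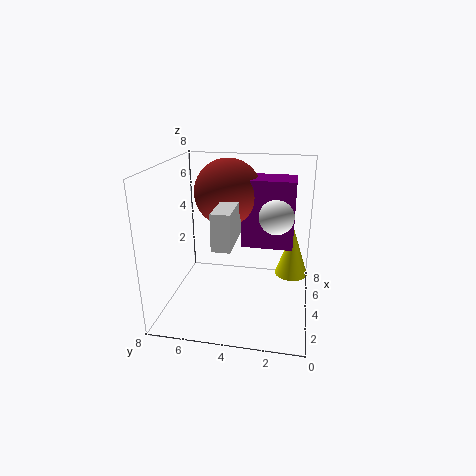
a_1 = 6
b_1 = 5
c_1 = 6
a_2 = 2
b_2 = 4
c_2 = 4
q_2 = 1
t_2 = 2
a_3 = 5
b_3 = 1
c_3 = 3
p_3 = 2
q_3 = 3
a_4 = 5
b_4 = 2
c_4 = 5
a_5 = 6
b_5 = 1
c_5 = 1
t_5 = 3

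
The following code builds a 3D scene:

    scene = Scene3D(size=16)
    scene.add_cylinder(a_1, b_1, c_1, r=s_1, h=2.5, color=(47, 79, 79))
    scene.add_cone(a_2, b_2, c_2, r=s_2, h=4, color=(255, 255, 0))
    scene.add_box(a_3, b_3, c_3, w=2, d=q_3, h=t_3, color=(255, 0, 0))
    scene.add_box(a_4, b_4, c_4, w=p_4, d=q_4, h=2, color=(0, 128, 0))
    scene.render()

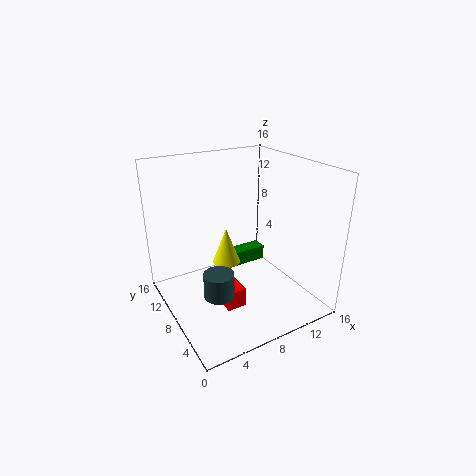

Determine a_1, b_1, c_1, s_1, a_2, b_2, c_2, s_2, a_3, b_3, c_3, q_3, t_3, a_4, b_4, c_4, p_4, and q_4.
a_1 = 3.5; b_1 = 4; c_1 = 4.5; s_1 = 1.5; a_2 = 6.5; b_2 = 8; c_2 = 5.5; s_2 = 1.5; a_3 = 4; b_3 = 3; c_3 = 3; q_3 = 2.5; t_3 = 2; a_4 = 10; b_4 = 13.5; c_4 = 0.5; p_4 = 5.5; q_4 = 2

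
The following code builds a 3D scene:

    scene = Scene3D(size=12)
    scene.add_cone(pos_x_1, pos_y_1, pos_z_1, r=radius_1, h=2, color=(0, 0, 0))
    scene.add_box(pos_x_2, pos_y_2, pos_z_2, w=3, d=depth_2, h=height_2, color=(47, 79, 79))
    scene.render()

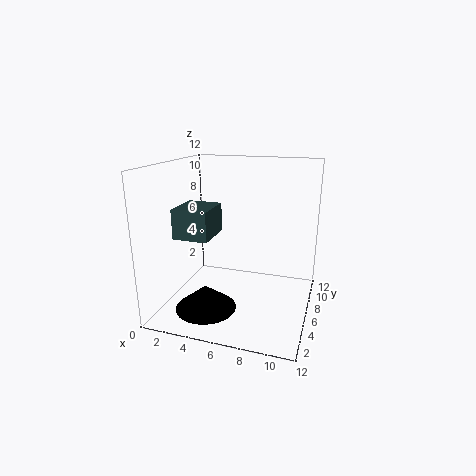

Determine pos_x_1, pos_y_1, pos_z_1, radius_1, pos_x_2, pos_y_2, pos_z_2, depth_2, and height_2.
pos_x_1 = 4, pos_y_1 = 3.5, pos_z_1 = 0.5, radius_1 = 2.5, pos_x_2 = 1, pos_y_2 = 4, pos_z_2 = 6, depth_2 = 3.5, height_2 = 2.5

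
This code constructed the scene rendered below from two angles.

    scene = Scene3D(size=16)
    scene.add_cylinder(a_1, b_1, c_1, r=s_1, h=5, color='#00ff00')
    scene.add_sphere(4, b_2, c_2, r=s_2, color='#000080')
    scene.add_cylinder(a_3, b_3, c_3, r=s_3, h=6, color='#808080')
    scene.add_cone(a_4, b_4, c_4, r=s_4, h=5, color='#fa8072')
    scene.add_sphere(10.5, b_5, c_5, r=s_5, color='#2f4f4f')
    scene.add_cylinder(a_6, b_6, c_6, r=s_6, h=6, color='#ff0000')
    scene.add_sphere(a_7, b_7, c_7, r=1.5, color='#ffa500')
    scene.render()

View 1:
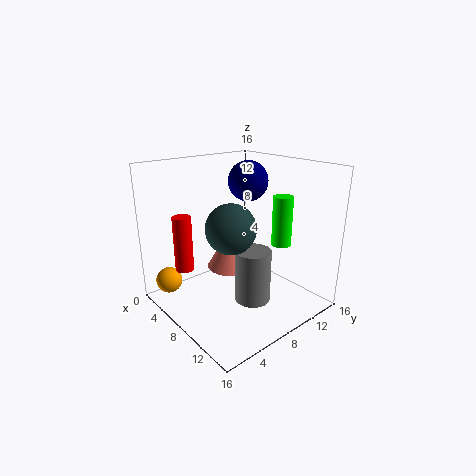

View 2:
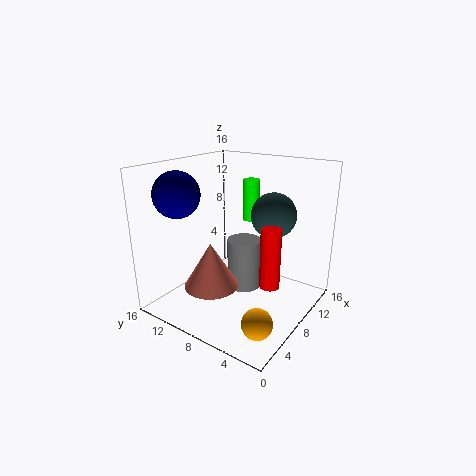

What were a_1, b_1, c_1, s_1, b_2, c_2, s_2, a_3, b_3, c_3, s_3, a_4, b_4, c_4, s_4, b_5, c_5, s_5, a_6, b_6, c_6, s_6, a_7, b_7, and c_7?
a_1 = 13; b_1 = 9.5; c_1 = 8.5; s_1 = 1; b_2 = 13; c_2 = 13; s_2 = 2.5; a_3 = 10; b_3 = 8.5; c_3 = 1; s_3 = 2; a_4 = 5; b_4 = 9.5; c_4 = 3; s_4 = 3; b_5 = 5; c_5 = 10.5; s_5 = 2.5; a_6 = 5.5; b_6 = 2.5; c_6 = 5; s_6 = 1; a_7 = 2.5; b_7 = 2; c_7 = 2.5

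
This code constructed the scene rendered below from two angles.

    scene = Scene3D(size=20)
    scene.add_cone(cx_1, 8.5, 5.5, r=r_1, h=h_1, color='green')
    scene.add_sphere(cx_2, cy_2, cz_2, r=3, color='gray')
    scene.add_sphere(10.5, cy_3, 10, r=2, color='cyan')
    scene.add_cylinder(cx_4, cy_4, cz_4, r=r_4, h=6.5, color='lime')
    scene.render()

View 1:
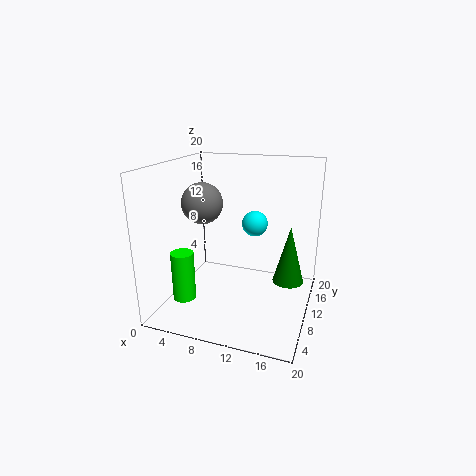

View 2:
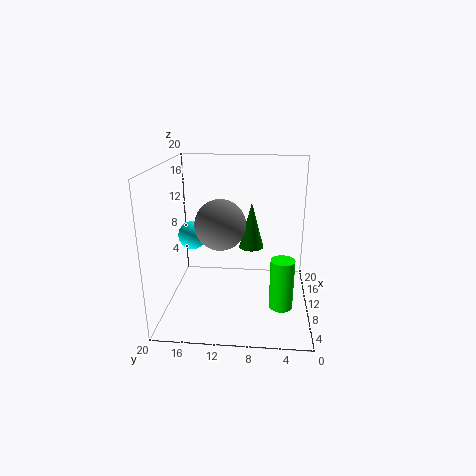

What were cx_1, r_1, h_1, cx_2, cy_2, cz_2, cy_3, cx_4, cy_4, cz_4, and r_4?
cx_1 = 17.5, r_1 = 2, h_1 = 7.5, cx_2 = 4, cy_2 = 11.5, cz_2 = 14, cy_3 = 16.5, cx_4 = 4.5, cy_4 = 4, cz_4 = 3, r_4 = 1.5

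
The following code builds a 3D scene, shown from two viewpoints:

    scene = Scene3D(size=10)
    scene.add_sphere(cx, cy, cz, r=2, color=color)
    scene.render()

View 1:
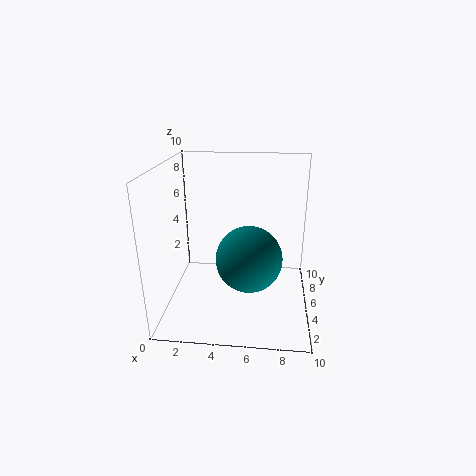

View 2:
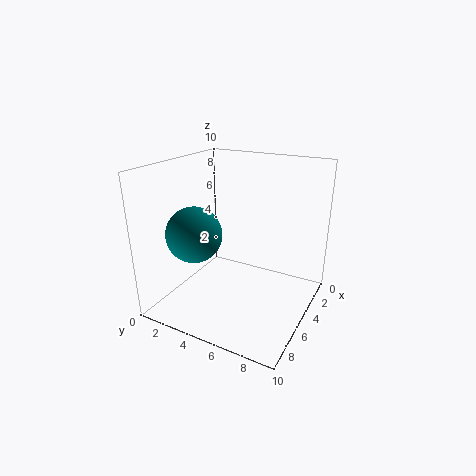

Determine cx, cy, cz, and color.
cx = 6
cy = 2
cz = 5
color = 'teal'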